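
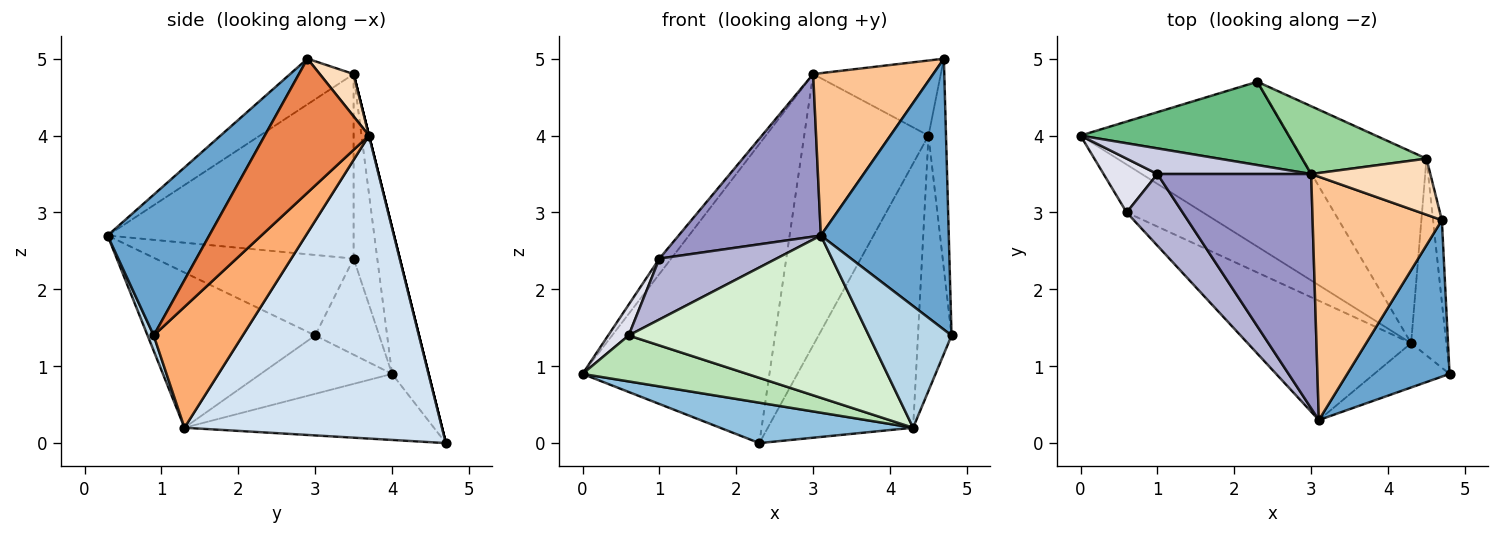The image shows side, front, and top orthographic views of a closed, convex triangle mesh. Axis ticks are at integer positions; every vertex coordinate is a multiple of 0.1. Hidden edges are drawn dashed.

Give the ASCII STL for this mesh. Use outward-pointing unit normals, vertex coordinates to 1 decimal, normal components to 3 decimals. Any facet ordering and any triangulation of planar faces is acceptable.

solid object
 facet normal 0.567 -0.713 0.412
  outer loop
   vertex 3.1 0.3 2.7
   vertex 4.8 0.9 1.4
   vertex 4.7 2.9 5.0
  endloop
 endfacet
 facet normal -0.294 -0.228 -0.928
  outer loop
   vertex 4.3 1.3 0.2
   vertex 0.0 4.0 0.9
   vertex 2.3 4.7 0.0
  endloop
 endfacet
 facet normal 0.070 -0.937 -0.341
  outer loop
   vertex 4.3 1.3 0.2
   vertex 4.8 0.9 1.4
   vertex 3.1 0.3 2.7
  endloop
 endfacet
 facet normal 0.820 0.463 -0.336
  outer loop
   vertex 4.5 3.7 4.0
   vertex 4.3 1.3 0.2
   vertex 2.3 4.7 0.0
  endloop
 endfacet
 facet normal 0.984 0.165 -0.065
  outer loop
   vertex 4.5 3.7 4.0
   vertex 4.7 2.9 5.0
   vertex 4.8 0.9 1.4
  endloop
 endfacet
 facet normal 0.903 0.341 -0.263
  outer loop
   vertex 4.5 3.7 4.0
   vertex 4.8 0.9 1.4
   vertex 4.3 1.3 0.2
  endloop
 endfacet
 facet normal -0.282 -0.533 0.798
  outer loop
   vertex 3.0 3.5 4.8
   vertex 3.1 0.3 2.7
   vertex 4.7 2.9 5.0
  endloop
 endfacet
 facet normal 0.208 0.784 0.585
  outer loop
   vertex 3.0 3.5 4.8
   vertex 4.7 2.9 5.0
   vertex 4.5 3.7 4.0
  endloop
 endfacet
 facet normal -0.185 0.947 0.264
  outer loop
   vertex 3.0 3.5 4.8
   vertex 2.3 4.7 0.0
   vertex 0.0 4.0 0.9
  endloop
 endfacet
 facet normal 0.000 0.970 0.243
  outer loop
   vertex 3.0 3.5 4.8
   vertex 4.5 3.7 4.0
   vertex 2.3 4.7 0.0
  endloop
 endfacet
 facet normal -0.483 -0.606 -0.632
  outer loop
   vertex 0.6 3.0 1.4
   vertex 0.0 4.0 0.9
   vertex 4.3 1.3 0.2
  endloop
 endfacet
 facet normal -0.490 -0.702 -0.516
  outer loop
   vertex 0.6 3.0 1.4
   vertex 4.3 1.3 0.2
   vertex 3.1 0.3 2.7
  endloop
 endfacet
 facet normal -0.702 -0.406 0.585
  outer loop
   vertex 1.0 3.5 2.4
   vertex 3.1 0.3 2.7
   vertex 3.0 3.5 4.8
  endloop
 endfacet
 facet normal -0.739 -0.437 0.514
  outer loop
   vertex 1.0 3.5 2.4
   vertex 0.6 3.0 1.4
   vertex 3.1 0.3 2.7
  endloop
 endfacet
 facet normal -0.717 0.359 0.598
  outer loop
   vertex 1.0 3.5 2.4
   vertex 3.0 3.5 4.8
   vertex 0.0 4.0 0.9
  endloop
 endfacet
 facet normal -0.840 -0.269 0.471
  outer loop
   vertex 1.0 3.5 2.4
   vertex 0.0 4.0 0.9
   vertex 0.6 3.0 1.4
  endloop
 endfacet
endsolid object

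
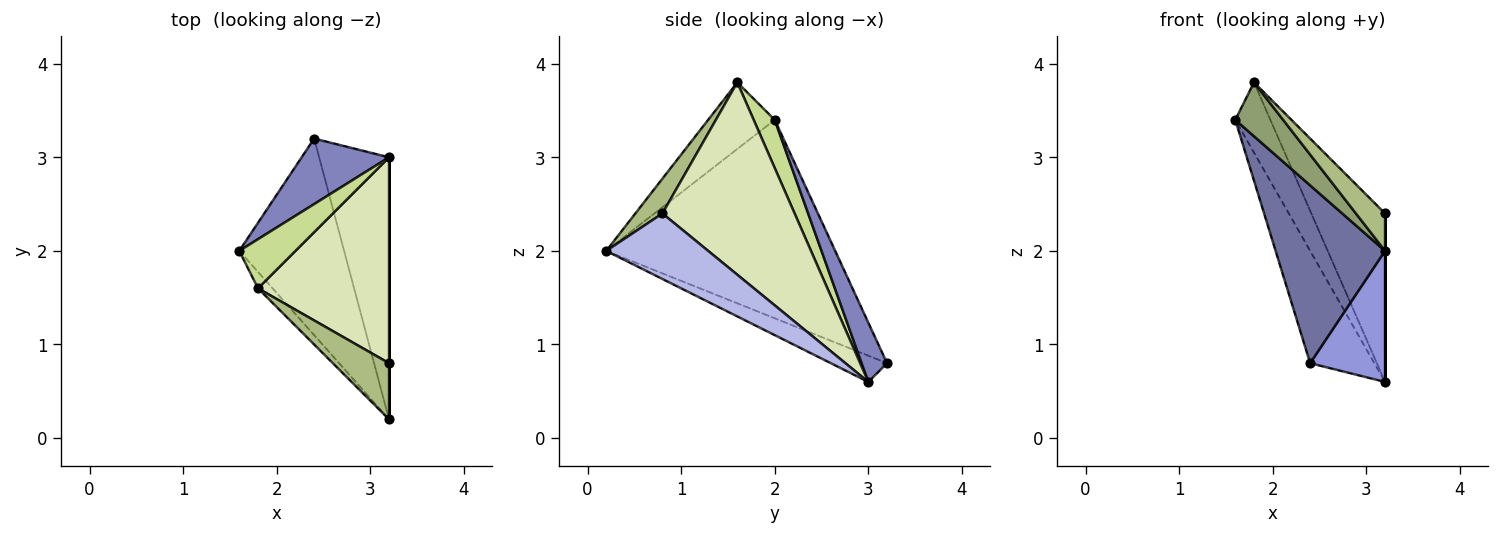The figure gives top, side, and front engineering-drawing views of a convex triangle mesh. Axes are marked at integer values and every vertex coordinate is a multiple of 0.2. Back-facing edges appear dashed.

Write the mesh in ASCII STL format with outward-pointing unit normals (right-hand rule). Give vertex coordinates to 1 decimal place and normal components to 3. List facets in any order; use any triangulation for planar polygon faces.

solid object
 facet normal -0.814 -0.389 -0.430
  outer loop
   vertex 2.4 3.2 0.8
   vertex 3.2 0.2 2.0
   vertex 1.6 2.0 3.4
  endloop
 endfacet
 facet normal 0.324 0.817 0.477
  outer loop
   vertex 2.4 3.2 0.8
   vertex 1.6 2.0 3.4
   vertex 3.2 3.0 0.6
  endloop
 endfacet
 facet normal -0.318 -0.424 -0.848
  outer loop
   vertex 2.4 3.2 0.8
   vertex 3.2 3.0 0.6
   vertex 3.2 0.2 2.0
  endloop
 endfacet
 facet normal 1.000 0.000 0.000
  outer loop
   vertex 3.2 0.8 2.4
   vertex 3.2 0.2 2.0
   vertex 3.2 3.0 0.6
  endloop
 endfacet
 facet normal -0.800 -0.575 -0.175
  outer loop
   vertex 1.8 1.6 3.8
   vertex 1.6 2.0 3.4
   vertex 3.2 0.2 2.0
  endloop
 endfacet
 facet normal 0.458 -0.493 0.740
  outer loop
   vertex 1.8 1.6 3.8
   vertex 3.2 0.2 2.0
   vertex 3.2 0.8 2.4
  endloop
 endfacet
 facet normal 0.441 0.735 0.515
  outer loop
   vertex 1.8 1.6 3.8
   vertex 3.2 3.0 0.6
   vertex 1.6 2.0 3.4
  endloop
 endfacet
 facet normal 0.751 0.418 0.511
  outer loop
   vertex 1.8 1.6 3.8
   vertex 3.2 0.8 2.4
   vertex 3.2 3.0 0.6
  endloop
 endfacet
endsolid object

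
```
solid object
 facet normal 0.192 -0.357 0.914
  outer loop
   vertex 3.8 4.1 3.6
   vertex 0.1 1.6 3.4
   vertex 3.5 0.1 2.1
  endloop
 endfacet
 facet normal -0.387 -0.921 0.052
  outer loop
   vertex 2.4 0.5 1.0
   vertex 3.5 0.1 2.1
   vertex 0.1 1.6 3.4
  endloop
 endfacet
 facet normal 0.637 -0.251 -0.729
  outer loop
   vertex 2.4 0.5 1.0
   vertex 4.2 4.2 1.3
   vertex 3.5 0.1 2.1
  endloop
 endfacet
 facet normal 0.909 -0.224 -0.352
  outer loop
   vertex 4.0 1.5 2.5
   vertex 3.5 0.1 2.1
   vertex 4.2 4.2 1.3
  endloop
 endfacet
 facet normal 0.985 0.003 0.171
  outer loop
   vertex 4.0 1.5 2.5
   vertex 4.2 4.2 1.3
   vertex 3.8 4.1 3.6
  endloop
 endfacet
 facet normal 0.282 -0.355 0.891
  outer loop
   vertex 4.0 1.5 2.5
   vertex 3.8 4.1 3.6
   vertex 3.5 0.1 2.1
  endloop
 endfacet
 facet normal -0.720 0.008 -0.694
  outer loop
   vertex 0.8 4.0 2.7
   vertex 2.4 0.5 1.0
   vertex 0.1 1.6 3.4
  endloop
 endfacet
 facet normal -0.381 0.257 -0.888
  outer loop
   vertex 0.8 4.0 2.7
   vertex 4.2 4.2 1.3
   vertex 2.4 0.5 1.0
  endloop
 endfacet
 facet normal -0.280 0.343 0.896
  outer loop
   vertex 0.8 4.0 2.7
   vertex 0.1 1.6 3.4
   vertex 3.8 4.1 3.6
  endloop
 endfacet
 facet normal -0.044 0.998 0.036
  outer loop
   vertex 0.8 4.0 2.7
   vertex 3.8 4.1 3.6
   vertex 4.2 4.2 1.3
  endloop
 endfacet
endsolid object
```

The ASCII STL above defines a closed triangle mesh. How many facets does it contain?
10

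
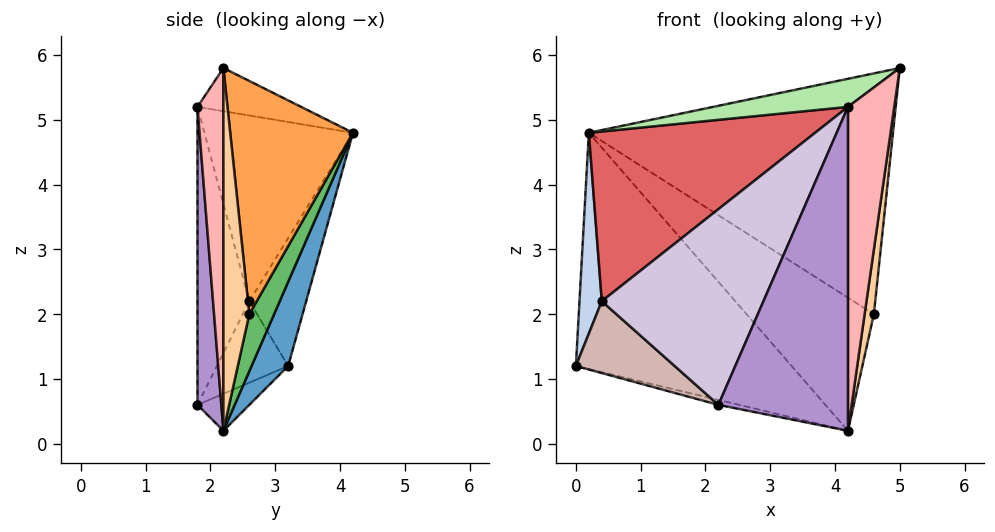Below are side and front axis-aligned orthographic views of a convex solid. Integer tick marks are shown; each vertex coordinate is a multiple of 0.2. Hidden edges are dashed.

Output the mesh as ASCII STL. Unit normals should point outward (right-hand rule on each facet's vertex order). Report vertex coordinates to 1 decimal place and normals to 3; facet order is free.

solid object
 facet normal 0.161 0.949 -0.272
  outer loop
   vertex 4.2 2.2 0.2
   vertex 0.0 3.2 1.2
   vertex 0.2 4.2 4.8
  endloop
 endfacet
 facet normal -0.920 -0.361 0.151
  outer loop
   vertex 0.4 2.6 2.2
   vertex 0.2 4.2 4.8
   vertex 0.0 3.2 1.2
  endloop
 endfacet
 facet normal 0.374 0.926 0.058
  outer loop
   vertex 4.6 2.6 2.0
   vertex 0.2 4.2 4.8
   vertex 5.0 2.2 5.8
  endloop
 endfacet
 facet normal 0.933 -0.333 -0.133
  outer loop
   vertex 4.6 2.6 2.0
   vertex 5.0 2.2 5.8
   vertex 4.2 2.2 0.2
  endloop
 endfacet
 facet normal 0.185 0.950 -0.252
  outer loop
   vertex 4.6 2.6 2.0
   vertex 4.2 2.2 0.2
   vertex 0.2 4.2 4.8
  endloop
 endfacet
 facet normal -0.364 -0.474 0.802
  outer loop
   vertex 4.2 1.8 5.2
   vertex 5.0 2.2 5.8
   vertex 0.2 4.2 4.8
  endloop
 endfacet
 facet normal -0.496 -0.756 0.427
  outer loop
   vertex 4.2 1.8 5.2
   vertex 0.2 4.2 4.8
   vertex 0.4 2.6 2.2
  endloop
 endfacet
 facet normal 0.487 -0.870 -0.070
  outer loop
   vertex 4.2 1.8 5.2
   vertex 4.2 2.2 0.2
   vertex 5.0 2.2 5.8
  endloop
 endfacet
 facet normal 0.180 -0.980 -0.078
  outer loop
   vertex 2.2 1.8 0.6
   vertex 4.2 2.2 0.2
   vertex 4.2 1.8 5.2
  endloop
 endfacet
 facet normal -0.303 -0.944 0.132
  outer loop
   vertex 2.2 1.8 0.6
   vertex 4.2 1.8 5.2
   vertex 0.4 2.6 2.2
  endloop
 endfacet
 facet normal -0.212 0.085 -0.974
  outer loop
   vertex 2.2 1.8 0.6
   vertex 0.0 3.2 1.2
   vertex 4.2 2.2 0.2
  endloop
 endfacet
 facet normal -0.567 -0.786 -0.245
  outer loop
   vertex 2.2 1.8 0.6
   vertex 0.4 2.6 2.2
   vertex 0.0 3.2 1.2
  endloop
 endfacet
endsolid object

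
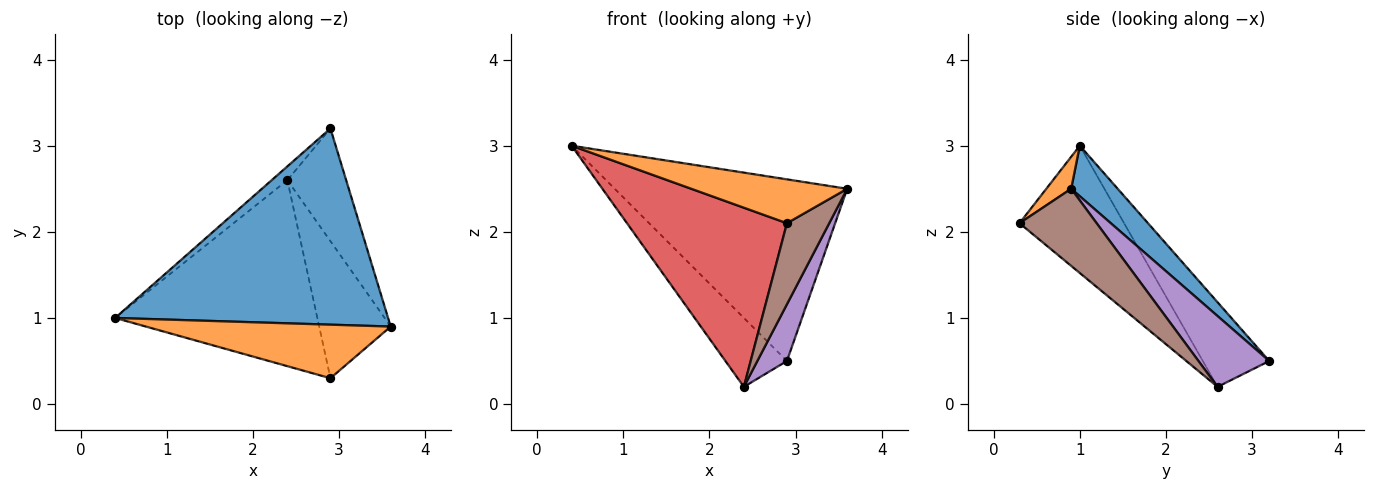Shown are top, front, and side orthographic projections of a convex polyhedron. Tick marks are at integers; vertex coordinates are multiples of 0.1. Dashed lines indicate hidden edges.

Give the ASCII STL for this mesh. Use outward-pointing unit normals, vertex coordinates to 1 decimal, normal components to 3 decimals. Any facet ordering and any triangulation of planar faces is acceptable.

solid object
 facet normal 0.135 0.673 0.727
  outer loop
   vertex 2.9 3.2 0.5
   vertex 0.4 1.0 3.0
   vertex 3.6 0.9 2.5
  endloop
 endfacet
 facet normal 0.101 -0.630 0.770
  outer loop
   vertex 2.9 0.3 2.1
   vertex 3.6 0.9 2.5
   vertex 0.4 1.0 3.0
  endloop
 endfacet
 facet normal -0.727 0.673 -0.135
  outer loop
   vertex 2.4 2.6 0.2
   vertex 0.4 1.0 3.0
   vertex 2.9 3.2 0.5
  endloop
 endfacet
 facet normal -0.413 -0.632 -0.656
  outer loop
   vertex 2.4 2.6 0.2
   vertex 2.9 0.3 2.1
   vertex 0.4 1.0 3.0
  endloop
 endfacet
 facet normal 0.732 -0.306 -0.608
  outer loop
   vertex 2.4 2.6 0.2
   vertex 2.9 3.2 0.5
   vertex 3.6 0.9 2.5
  endloop
 endfacet
 facet normal 0.680 -0.373 -0.631
  outer loop
   vertex 2.4 2.6 0.2
   vertex 3.6 0.9 2.5
   vertex 2.9 0.3 2.1
  endloop
 endfacet
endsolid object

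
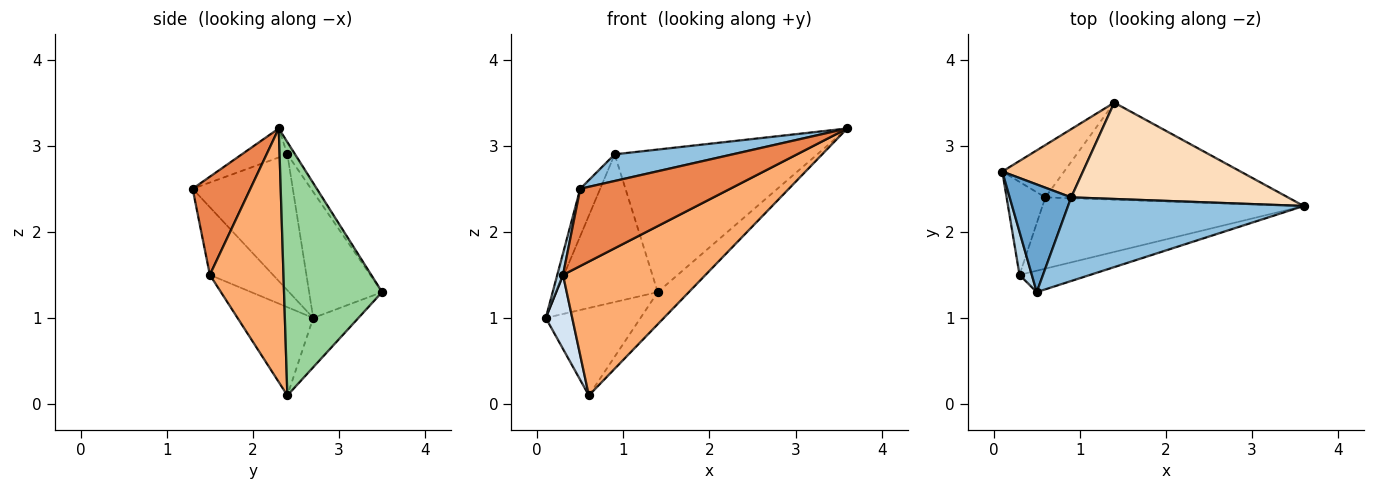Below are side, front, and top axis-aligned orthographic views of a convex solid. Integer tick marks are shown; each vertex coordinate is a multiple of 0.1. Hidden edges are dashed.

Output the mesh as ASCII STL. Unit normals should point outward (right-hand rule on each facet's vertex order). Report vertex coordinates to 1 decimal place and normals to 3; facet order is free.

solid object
 facet normal -0.896 0.178 0.406
  outer loop
   vertex 0.9 2.4 2.9
   vertex 0.1 2.7 1.0
   vertex 0.5 1.3 2.5
  endloop
 endfacet
 facet normal -0.116 -0.302 0.946
  outer loop
   vertex 0.9 2.4 2.9
   vertex 0.5 1.3 2.5
   vertex 3.6 2.3 3.2
  endloop
 endfacet
 facet normal -0.980 -0.089 0.178
  outer loop
   vertex 0.3 1.5 1.5
   vertex 0.5 1.3 2.5
   vertex 0.1 2.7 1.0
  endloop
 endfacet
 facet normal -0.872 -0.305 -0.383
  outer loop
   vertex 0.3 1.5 1.5
   vertex 0.1 2.7 1.0
   vertex 0.6 2.4 0.1
  endloop
 endfacet
 facet normal 0.348 -0.903 -0.250
  outer loop
   vertex 0.3 1.5 1.5
   vertex 3.6 2.3 3.2
   vertex 0.5 1.3 2.5
  endloop
 endfacet
 facet normal 0.415 -0.803 -0.427
  outer loop
   vertex 0.3 1.5 1.5
   vertex 0.6 2.4 0.1
   vertex 3.6 2.3 3.2
  endloop
 endfacet
 facet normal -0.548 0.759 0.351
  outer loop
   vertex 1.4 3.5 1.3
   vertex 0.1 2.7 1.0
   vertex 0.9 2.4 2.9
  endloop
 endfacet
 facet normal -0.031 0.828 0.560
  outer loop
   vertex 1.4 3.5 1.3
   vertex 0.9 2.4 2.9
   vertex 3.6 2.3 3.2
  endloop
 endfacet
 facet normal -0.379 0.794 -0.475
  outer loop
   vertex 1.4 3.5 1.3
   vertex 0.6 2.4 0.1
   vertex 0.1 2.7 1.0
  endloop
 endfacet
 facet normal 0.704 0.223 -0.674
  outer loop
   vertex 1.4 3.5 1.3
   vertex 3.6 2.3 3.2
   vertex 0.6 2.4 0.1
  endloop
 endfacet
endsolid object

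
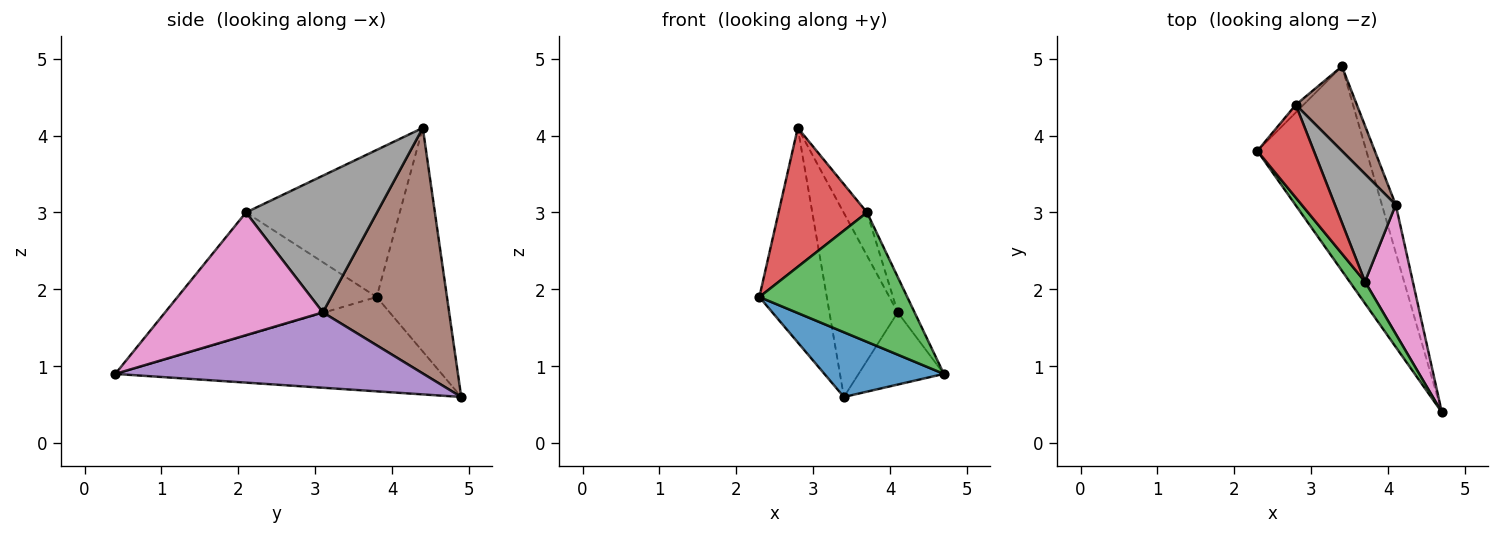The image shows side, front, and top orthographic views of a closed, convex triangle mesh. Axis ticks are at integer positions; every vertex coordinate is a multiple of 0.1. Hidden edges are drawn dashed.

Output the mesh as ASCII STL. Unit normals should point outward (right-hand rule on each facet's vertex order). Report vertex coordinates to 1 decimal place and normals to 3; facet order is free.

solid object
 facet normal -0.636 -0.233 -0.735
  outer loop
   vertex 3.4 4.9 0.6
   vertex 4.7 0.4 0.9
   vertex 2.3 3.8 1.9
  endloop
 endfacet
 facet normal -0.721 0.692 -0.025
  outer loop
   vertex 2.8 4.4 4.1
   vertex 3.4 4.9 0.6
   vertex 2.3 3.8 1.9
  endloop
 endfacet
 facet normal -0.799 -0.593 0.100
  outer loop
   vertex 3.7 2.1 3.0
   vertex 2.3 3.8 1.9
   vertex 4.7 0.4 0.9
  endloop
 endfacet
 facet normal -0.823 -0.473 0.316
  outer loop
   vertex 3.7 2.1 3.0
   vertex 2.8 4.4 4.1
   vertex 2.3 3.8 1.9
  endloop
 endfacet
 facet normal 0.949 0.263 -0.174
  outer loop
   vertex 4.1 3.1 1.7
   vertex 4.7 0.4 0.9
   vertex 3.4 4.9 0.6
  endloop
 endfacet
 facet normal 0.859 0.465 0.214
  outer loop
   vertex 4.1 3.1 1.7
   vertex 3.4 4.9 0.6
   vertex 2.8 4.4 4.1
  endloop
 endfacet
 facet normal 0.927 0.099 0.361
  outer loop
   vertex 4.1 3.1 1.7
   vertex 3.7 2.1 3.0
   vertex 4.7 0.4 0.9
  endloop
 endfacet
 facet normal 0.902 0.161 0.401
  outer loop
   vertex 4.1 3.1 1.7
   vertex 2.8 4.4 4.1
   vertex 3.7 2.1 3.0
  endloop
 endfacet
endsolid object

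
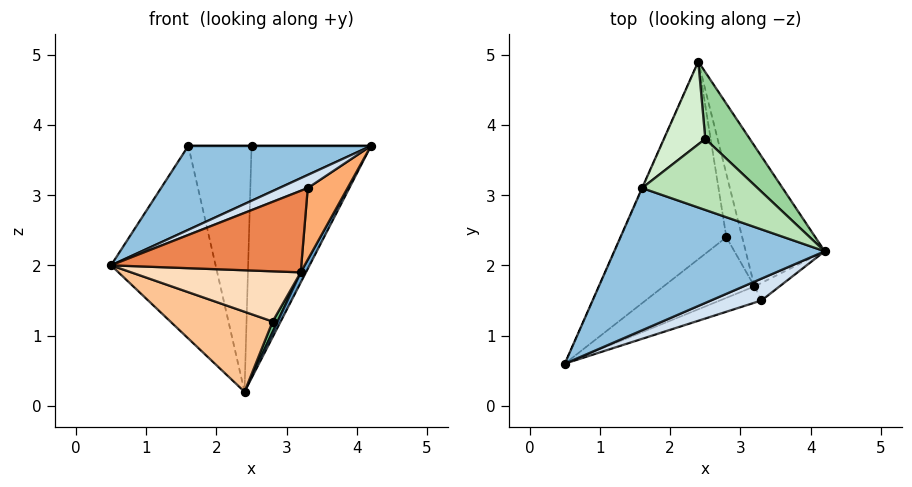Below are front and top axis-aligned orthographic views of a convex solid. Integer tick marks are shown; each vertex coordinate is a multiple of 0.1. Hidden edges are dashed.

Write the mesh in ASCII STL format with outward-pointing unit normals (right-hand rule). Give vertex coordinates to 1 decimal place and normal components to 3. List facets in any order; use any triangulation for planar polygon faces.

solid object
 facet normal 0.878 -0.035 -0.478
  outer loop
   vertex 3.2 1.7 1.9
   vertex 2.4 4.9 0.2
   vertex 4.2 2.2 3.7
  endloop
 endfacet
 facet normal -0.173 -0.501 0.848
  outer loop
   vertex 1.6 3.1 3.7
   vertex 0.5 0.6 2.0
   vertex 4.2 2.2 3.7
  endloop
 endfacet
 facet normal -0.915 0.404 -0.002
  outer loop
   vertex 1.6 3.1 3.7
   vertex 2.4 4.9 0.2
   vertex 0.5 0.6 2.0
  endloop
 endfacet
 facet normal -0.169 -0.507 0.845
  outer loop
   vertex 3.3 1.5 3.1
   vertex 4.2 2.2 3.7
   vertex 0.5 0.6 2.0
  endloop
 endfacet
 facet normal 0.365 -0.913 -0.183
  outer loop
   vertex 3.3 1.5 3.1
   vertex 0.5 0.6 2.0
   vertex 3.2 1.7 1.9
  endloop
 endfacet
 facet normal 0.675 -0.717 -0.176
  outer loop
   vertex 3.3 1.5 3.1
   vertex 3.2 1.7 1.9
   vertex 4.2 2.2 3.7
  endloop
 endfacet
 facet normal -0.029 -0.375 -0.927
  outer loop
   vertex 2.8 2.4 1.2
   vertex 0.5 0.6 2.0
   vertex 2.4 4.9 0.2
  endloop
 endfacet
 facet normal 0.225 -0.621 -0.750
  outer loop
   vertex 2.8 2.4 1.2
   vertex 3.2 1.7 1.9
   vertex 0.5 0.6 2.0
  endloop
 endfacet
 facet normal 0.821 -0.094 -0.563
  outer loop
   vertex 2.8 2.4 1.2
   vertex 2.4 4.9 0.2
   vertex 3.2 1.7 1.9
  endloop
 endfacet
 facet normal 0.671 0.713 0.205
  outer loop
   vertex 2.5 3.8 3.7
   vertex 4.2 2.2 3.7
   vertex 2.4 4.9 0.2
  endloop
 endfacet
 facet normal 0.000 0.000 1.000
  outer loop
   vertex 2.5 3.8 3.7
   vertex 1.6 3.1 3.7
   vertex 4.2 2.2 3.7
  endloop
 endfacet
 facet normal -0.593 0.763 0.257
  outer loop
   vertex 2.5 3.8 3.7
   vertex 2.4 4.9 0.2
   vertex 1.6 3.1 3.7
  endloop
 endfacet
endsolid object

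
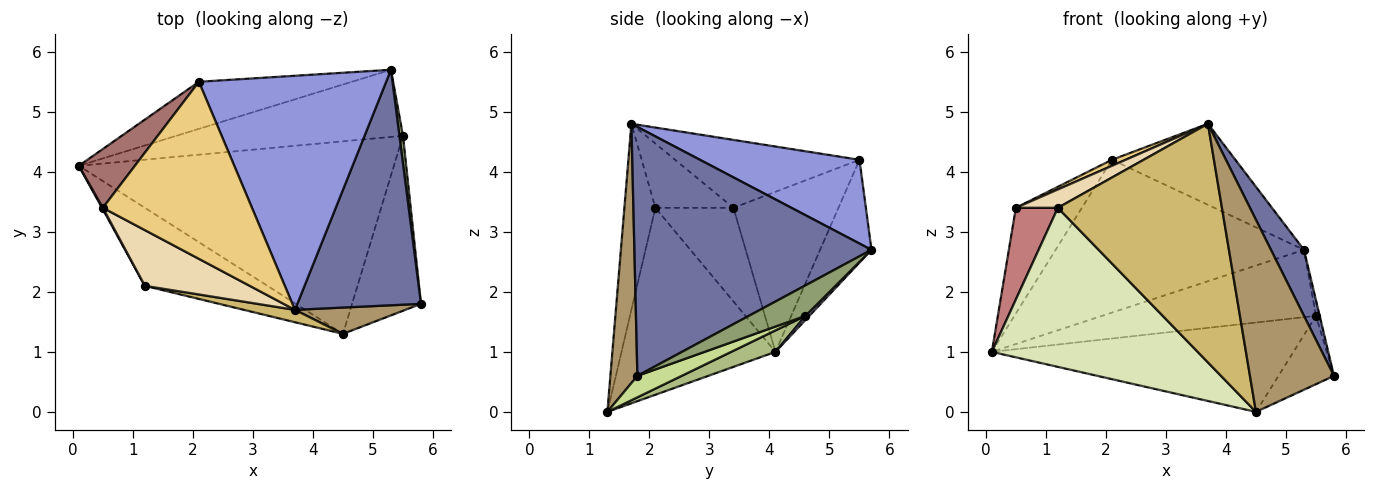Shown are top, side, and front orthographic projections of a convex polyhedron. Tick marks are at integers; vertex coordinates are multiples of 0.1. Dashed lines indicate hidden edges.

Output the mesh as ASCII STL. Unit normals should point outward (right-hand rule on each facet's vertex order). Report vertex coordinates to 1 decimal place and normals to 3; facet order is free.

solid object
 facet normal 0.889 -0.124 0.441
  outer loop
   vertex 3.7 1.7 4.8
   vertex 5.8 1.8 0.6
   vertex 5.3 5.7 2.7
  endloop
 endfacet
 facet normal -0.194 0.937 -0.289
  outer loop
   vertex 2.1 5.5 4.2
   vertex 5.3 5.7 2.7
   vertex 0.1 4.1 1.0
  endloop
 endfacet
 facet normal 0.389 0.301 0.870
  outer loop
   vertex 2.1 5.5 4.2
   vertex 3.7 1.7 4.8
   vertex 5.3 5.7 2.7
  endloop
 endfacet
 facet normal 0.013 0.708 -0.706
  outer loop
   vertex 5.5 4.6 1.6
   vertex 0.1 4.1 1.0
   vertex 5.3 5.7 2.7
  endloop
 endfacet
 facet normal 0.991 0.065 0.115
  outer loop
   vertex 5.5 4.6 1.6
   vertex 5.3 5.7 2.7
   vertex 5.8 1.8 0.6
  endloop
 endfacet
 facet normal 0.062 0.420 -0.905
  outer loop
   vertex 4.5 1.3 0.0
   vertex 0.1 4.1 1.0
   vertex 5.5 4.6 1.6
  endloop
 endfacet
 facet normal 0.279 0.349 -0.895
  outer loop
   vertex 4.5 1.3 0.0
   vertex 5.5 4.6 1.6
   vertex 5.8 1.8 0.6
  endloop
 endfacet
 facet normal -0.557 -0.745 -0.366
  outer loop
   vertex 4.5 1.3 0.0
   vertex 1.2 2.1 3.4
   vertex 0.1 4.1 1.0
  endloop
 endfacet
 facet normal 0.303 -0.944 0.129
  outer loop
   vertex 4.5 1.3 0.0
   vertex 5.8 1.8 0.6
   vertex 3.7 1.7 4.8
  endloop
 endfacet
 facet normal -0.185 -0.981 0.051
  outer loop
   vertex 4.5 1.3 0.0
   vertex 3.7 1.7 4.8
   vertex 1.2 2.1 3.4
  endloop
 endfacet
 facet normal -0.414 -0.031 0.910
  outer loop
   vertex 0.5 3.4 3.4
   vertex 3.7 1.7 4.8
   vertex 2.1 5.5 4.2
  endloop
 endfacet
 facet normal -0.503 -0.271 0.821
  outer loop
   vertex 0.5 3.4 3.4
   vertex 1.2 2.1 3.4
   vertex 3.7 1.7 4.8
  endloop
 endfacet
 facet normal -0.812 0.510 0.284
  outer loop
   vertex 0.5 3.4 3.4
   vertex 2.1 5.5 4.2
   vertex 0.1 4.1 1.0
  endloop
 endfacet
 facet normal -0.880 -0.474 0.008
  outer loop
   vertex 0.5 3.4 3.4
   vertex 0.1 4.1 1.0
   vertex 1.2 2.1 3.4
  endloop
 endfacet
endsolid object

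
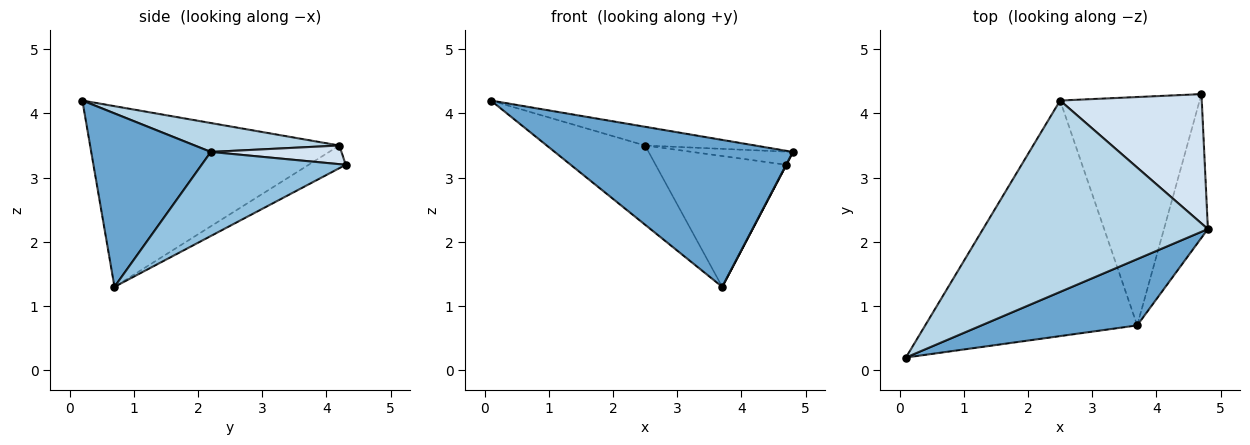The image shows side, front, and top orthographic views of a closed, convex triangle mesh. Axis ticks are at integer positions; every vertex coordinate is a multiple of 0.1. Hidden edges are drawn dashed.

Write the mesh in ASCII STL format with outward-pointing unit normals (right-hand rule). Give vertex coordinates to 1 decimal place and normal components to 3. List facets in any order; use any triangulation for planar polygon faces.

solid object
 facet normal 0.416 -0.829 0.374
  outer loop
   vertex 3.7 0.7 1.3
   vertex 4.8 2.2 3.4
   vertex 0.1 0.2 4.2
  endloop
 endfacet
 facet normal 0.886 -0.002 -0.463
  outer loop
   vertex 3.7 0.7 1.3
   vertex 4.7 4.3 3.2
   vertex 4.8 2.2 3.4
  endloop
 endfacet
 facet normal 0.127 0.097 0.987
  outer loop
   vertex 2.5 4.2 3.5
   vertex 0.1 0.2 4.2
   vertex 4.8 2.2 3.4
  endloop
 endfacet
 facet normal 0.130 0.100 0.986
  outer loop
   vertex 2.5 4.2 3.5
   vertex 4.8 2.2 3.4
   vertex 4.7 4.3 3.2
  endloop
 endfacet
 facet normal -0.628 0.248 -0.737
  outer loop
   vertex 2.5 4.2 3.5
   vertex 3.7 0.7 1.3
   vertex 0.1 0.2 4.2
  endloop
 endfacet
 facet normal -0.140 0.492 -0.859
  outer loop
   vertex 2.5 4.2 3.5
   vertex 4.7 4.3 3.2
   vertex 3.7 0.7 1.3
  endloop
 endfacet
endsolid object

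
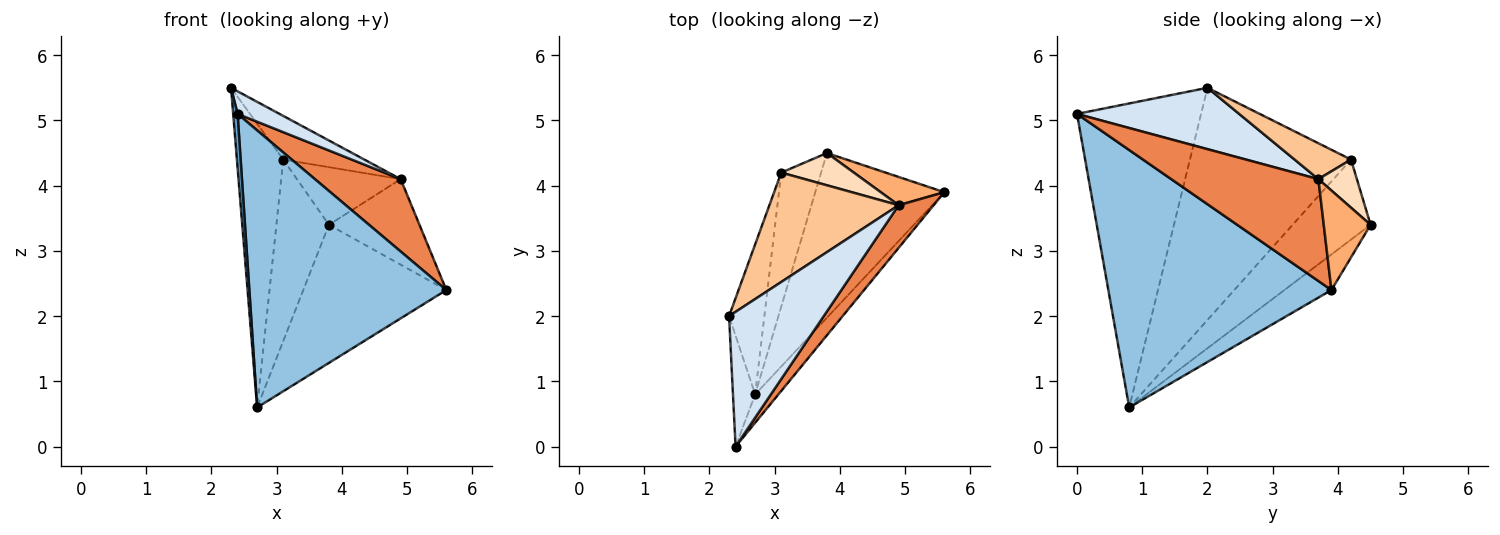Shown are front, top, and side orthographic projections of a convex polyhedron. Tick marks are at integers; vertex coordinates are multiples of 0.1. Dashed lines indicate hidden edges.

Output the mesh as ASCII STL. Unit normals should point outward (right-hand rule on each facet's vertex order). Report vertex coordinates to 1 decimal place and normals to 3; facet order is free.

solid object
 facet normal -0.997 -0.035 -0.073
  outer loop
   vertex 2.7 0.8 0.6
   vertex 2.4 0.0 5.1
   vertex 2.3 2.0 5.5
  endloop
 endfacet
 facet normal 0.748 -0.660 -0.068
  outer loop
   vertex 2.7 0.8 0.6
   vertex 5.6 3.9 2.4
   vertex 2.4 0.0 5.1
  endloop
 endfacet
 facet normal -0.207 0.629 -0.750
  outer loop
   vertex 3.8 4.5 3.4
   vertex 5.6 3.9 2.4
   vertex 2.7 0.8 0.6
  endloop
 endfacet
 facet normal 0.539 -0.139 0.831
  outer loop
   vertex 4.9 3.7 4.1
   vertex 2.3 2.0 5.5
   vertex 2.4 0.0 5.1
  endloop
 endfacet
 facet normal 0.828 -0.483 0.284
  outer loop
   vertex 4.9 3.7 4.1
   vertex 2.4 0.0 5.1
   vertex 5.6 3.9 2.4
  endloop
 endfacet
 facet normal 0.441 0.852 0.282
  outer loop
   vertex 4.9 3.7 4.1
   vertex 5.6 3.9 2.4
   vertex 3.8 4.5 3.4
  endloop
 endfacet
 facet normal 0.250 0.359 0.899
  outer loop
   vertex 3.1 4.2 4.4
   vertex 2.3 2.0 5.5
   vertex 4.9 3.7 4.1
  endloop
 endfacet
 facet normal 0.308 0.830 0.465
  outer loop
   vertex 3.1 4.2 4.4
   vertex 4.9 3.7 4.1
   vertex 3.8 4.5 3.4
  endloop
 endfacet
 facet normal -0.951 0.273 -0.145
  outer loop
   vertex 3.1 4.2 4.4
   vertex 2.7 0.8 0.6
   vertex 2.3 2.0 5.5
  endloop
 endfacet
 facet normal -0.766 0.517 -0.382
  outer loop
   vertex 3.1 4.2 4.4
   vertex 3.8 4.5 3.4
   vertex 2.7 0.8 0.6
  endloop
 endfacet
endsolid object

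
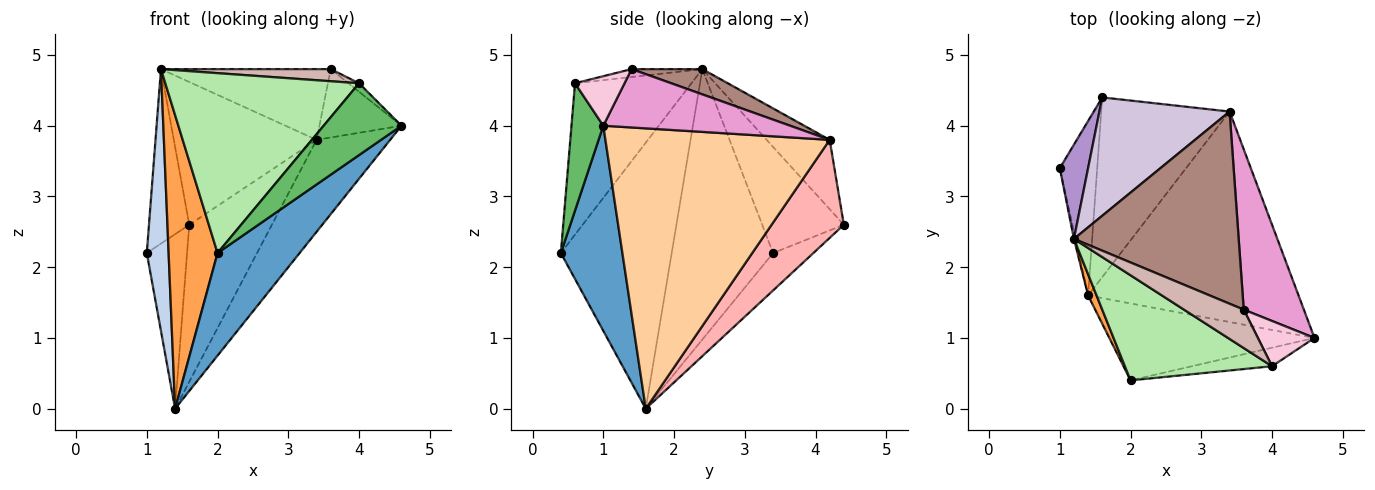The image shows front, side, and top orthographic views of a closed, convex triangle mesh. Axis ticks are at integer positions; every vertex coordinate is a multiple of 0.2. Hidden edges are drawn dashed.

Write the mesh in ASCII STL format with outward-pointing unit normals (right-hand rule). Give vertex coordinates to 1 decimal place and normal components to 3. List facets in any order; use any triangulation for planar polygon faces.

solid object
 facet normal 0.514 -0.686 -0.514
  outer loop
   vertex 1.4 1.6 0.0
   vertex 4.6 1.0 4.0
   vertex 2.0 0.4 2.2
  endloop
 endfacet
 facet normal -0.978 -0.210 -0.006
  outer loop
   vertex 1.2 2.4 4.8
   vertex 1.0 3.4 2.2
   vertex 1.4 1.6 0.0
  endloop
 endfacet
 facet normal -0.914 -0.404 0.029
  outer loop
   vertex 1.2 2.4 4.8
   vertex 1.4 1.6 0.0
   vertex 2.0 0.4 2.2
  endloop
 endfacet
 facet normal 0.774 0.254 -0.581
  outer loop
   vertex 3.4 4.2 3.8
   vertex 4.6 1.0 4.0
   vertex 1.4 1.6 0.0
  endloop
 endfacet
 facet normal 0.368 -0.900 -0.232
  outer loop
   vertex 4.0 0.6 4.6
   vertex 2.0 0.4 2.2
   vertex 4.6 1.0 4.0
  endloop
 endfacet
 facet normal -0.461 -0.766 0.448
  outer loop
   vertex 4.0 0.6 4.6
   vertex 1.2 2.4 4.8
   vertex 2.0 0.4 2.2
  endloop
 endfacet
 facet normal -0.577 0.577 -0.577
  outer loop
   vertex 1.6 4.4 2.6
   vertex 1.4 1.6 0.0
   vertex 1.0 3.4 2.2
  endloop
 endfacet
 facet normal 0.499 0.570 -0.653
  outer loop
   vertex 1.6 4.4 2.6
   vertex 3.4 4.2 3.8
   vertex 1.4 1.6 0.0
  endloop
 endfacet
 facet normal -0.872 0.430 0.233
  outer loop
   vertex 1.6 4.4 2.6
   vertex 1.0 3.4 2.2
   vertex 1.2 2.4 4.8
  endloop
 endfacet
 facet normal -0.322 0.729 0.604
  outer loop
   vertex 1.6 4.4 2.6
   vertex 1.2 2.4 4.8
   vertex 3.4 4.2 3.8
  endloop
 endfacet
 facet normal 0.142 0.342 0.929
  outer loop
   vertex 3.6 1.4 4.8
   vertex 3.4 4.2 3.8
   vertex 1.2 2.4 4.8
  endloop
 endfacet
 facet normal -0.124 -0.299 0.946
  outer loop
   vertex 3.6 1.4 4.8
   vertex 1.2 2.4 4.8
   vertex 4.0 0.6 4.6
  endloop
 endfacet
 facet normal 0.666 0.293 0.686
  outer loop
   vertex 3.6 1.4 4.8
   vertex 4.6 1.0 4.0
   vertex 3.4 4.2 3.8
  endloop
 endfacet
 facet normal 0.652 0.140 0.745
  outer loop
   vertex 3.6 1.4 4.8
   vertex 4.0 0.6 4.6
   vertex 4.6 1.0 4.0
  endloop
 endfacet
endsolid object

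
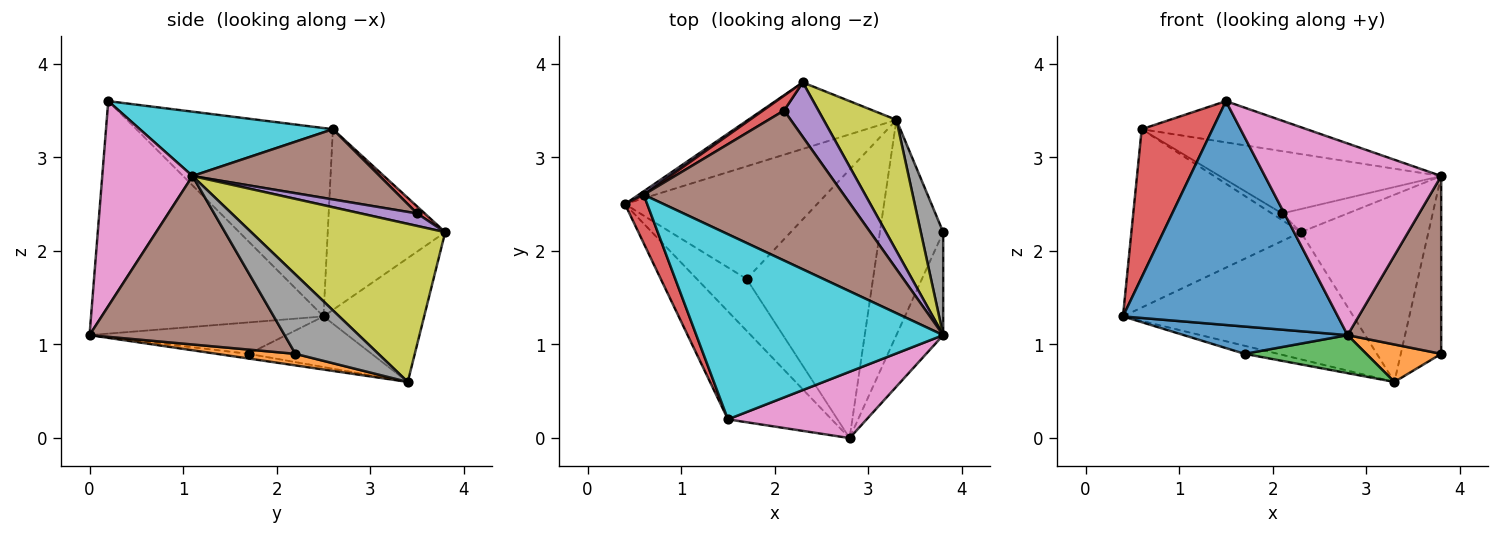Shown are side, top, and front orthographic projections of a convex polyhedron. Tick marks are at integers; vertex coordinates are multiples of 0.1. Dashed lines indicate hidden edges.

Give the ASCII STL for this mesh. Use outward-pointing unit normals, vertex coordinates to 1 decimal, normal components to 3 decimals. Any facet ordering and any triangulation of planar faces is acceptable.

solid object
 facet normal -0.698 -0.645 -0.311
  outer loop
   vertex 1.5 0.2 3.6
   vertex 0.4 2.5 1.3
   vertex 2.8 0.0 1.1
  endloop
 endfacet
 facet normal 0.177 -0.169 -0.970
  outer loop
   vertex 3.3 3.4 0.6
   vertex 3.8 2.2 0.9
   vertex 2.8 0.0 1.1
  endloop
 endfacet
 facet normal -0.361 0.826 -0.432
  outer loop
   vertex 3.3 3.4 0.6
   vertex 0.4 2.5 1.3
   vertex 2.3 3.8 2.2
  endloop
 endfacet
 facet normal -0.935 -0.337 0.110
  outer loop
   vertex 0.6 2.6 3.3
   vertex 0.4 2.5 1.3
   vertex 1.5 0.2 3.6
  endloop
 endfacet
 facet normal -0.570 0.822 0.016
  outer loop
   vertex 0.6 2.6 3.3
   vertex 2.3 3.8 2.2
   vertex 0.4 2.5 1.3
  endloop
 endfacet
 facet normal 0.875 -0.420 -0.243
  outer loop
   vertex 3.8 1.1 2.8
   vertex 2.8 0.0 1.1
   vertex 3.8 2.2 0.9
  endloop
 endfacet
 facet normal 0.435 -0.851 0.294
  outer loop
   vertex 3.8 1.1 2.8
   vertex 1.5 0.2 3.6
   vertex 2.8 0.0 1.1
  endloop
 endfacet
 facet normal 0.871 0.425 0.246
  outer loop
   vertex 3.8 1.1 2.8
   vertex 3.8 2.2 0.9
   vertex 3.3 3.4 0.6
  endloop
 endfacet
 facet normal 0.780 0.513 0.359
  outer loop
   vertex 3.8 1.1 2.8
   vertex 3.3 3.4 0.6
   vertex 2.3 3.8 2.2
  endloop
 endfacet
 facet normal 0.247 0.211 0.946
  outer loop
   vertex 3.8 1.1 2.8
   vertex 0.6 2.6 3.3
   vertex 1.5 0.2 3.6
  endloop
 endfacet
 facet normal -0.488 -0.407 -0.772
  outer loop
   vertex 1.7 1.7 0.9
   vertex 2.8 0.0 1.1
   vertex 0.4 2.5 1.3
  endloop
 endfacet
 facet normal -0.254 0.069 -0.965
  outer loop
   vertex 1.7 1.7 0.9
   vertex 0.4 2.5 1.3
   vertex 3.3 3.4 0.6
  endloop
 endfacet
 facet normal -0.037 -0.140 -0.989
  outer loop
   vertex 1.7 1.7 0.9
   vertex 3.3 3.4 0.6
   vertex 2.8 0.0 1.1
  endloop
 endfacet
 facet normal 0.291 0.389 0.874
  outer loop
   vertex 2.1 3.5 2.4
   vertex 2.3 3.8 2.2
   vertex 0.6 2.6 3.3
  endloop
 endfacet
 facet normal 0.317 0.370 0.873
  outer loop
   vertex 2.1 3.5 2.4
   vertex 3.8 1.1 2.8
   vertex 2.3 3.8 2.2
  endloop
 endfacet
 facet normal 0.308 0.365 0.879
  outer loop
   vertex 2.1 3.5 2.4
   vertex 0.6 2.6 3.3
   vertex 3.8 1.1 2.8
  endloop
 endfacet
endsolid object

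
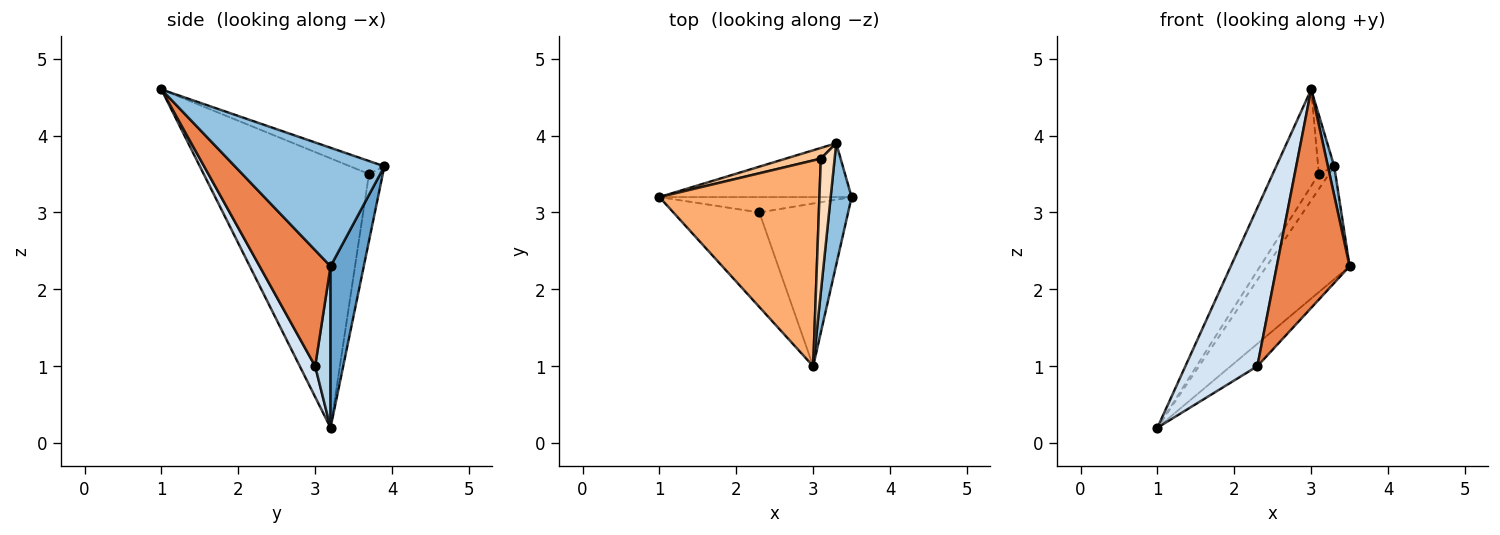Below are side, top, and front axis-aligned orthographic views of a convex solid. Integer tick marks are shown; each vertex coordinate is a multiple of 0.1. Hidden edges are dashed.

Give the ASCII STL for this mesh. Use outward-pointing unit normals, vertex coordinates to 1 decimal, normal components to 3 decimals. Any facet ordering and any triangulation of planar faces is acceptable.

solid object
 facet normal 0.340 0.849 -0.405
  outer loop
   vertex 3.3 3.9 3.6
   vertex 3.5 3.2 2.3
   vertex 1.0 3.2 0.2
  endloop
 endfacet
 facet normal 0.984 -0.042 0.174
  outer loop
   vertex 3.3 3.9 3.6
   vertex 3.0 1.0 4.6
   vertex 3.5 3.2 2.3
  endloop
 endfacet
 facet normal 0.429 0.745 -0.510
  outer loop
   vertex 2.3 3.0 1.0
   vertex 1.0 3.2 0.2
   vertex 3.5 3.2 2.3
  endloop
 endfacet
 facet normal 0.180 -0.845 -0.504
  outer loop
   vertex 2.3 3.0 1.0
   vertex 3.0 1.0 4.6
   vertex 1.0 3.2 0.2
  endloop
 endfacet
 facet normal 0.615 -0.632 -0.471
  outer loop
   vertex 2.3 3.0 1.0
   vertex 3.5 3.2 2.3
   vertex 3.0 1.0 4.6
  endloop
 endfacet
 facet normal -0.836 0.233 0.497
  outer loop
   vertex 3.1 3.7 3.5
   vertex 1.0 3.2 0.2
   vertex 3.0 1.0 4.6
  endloop
 endfacet
 facet normal -0.741 0.547 0.389
  outer loop
   vertex 3.1 3.7 3.5
   vertex 3.3 3.9 3.6
   vertex 1.0 3.2 0.2
  endloop
 endfacet
 facet normal -0.653 0.306 0.693
  outer loop
   vertex 3.1 3.7 3.5
   vertex 3.0 1.0 4.6
   vertex 3.3 3.9 3.6
  endloop
 endfacet
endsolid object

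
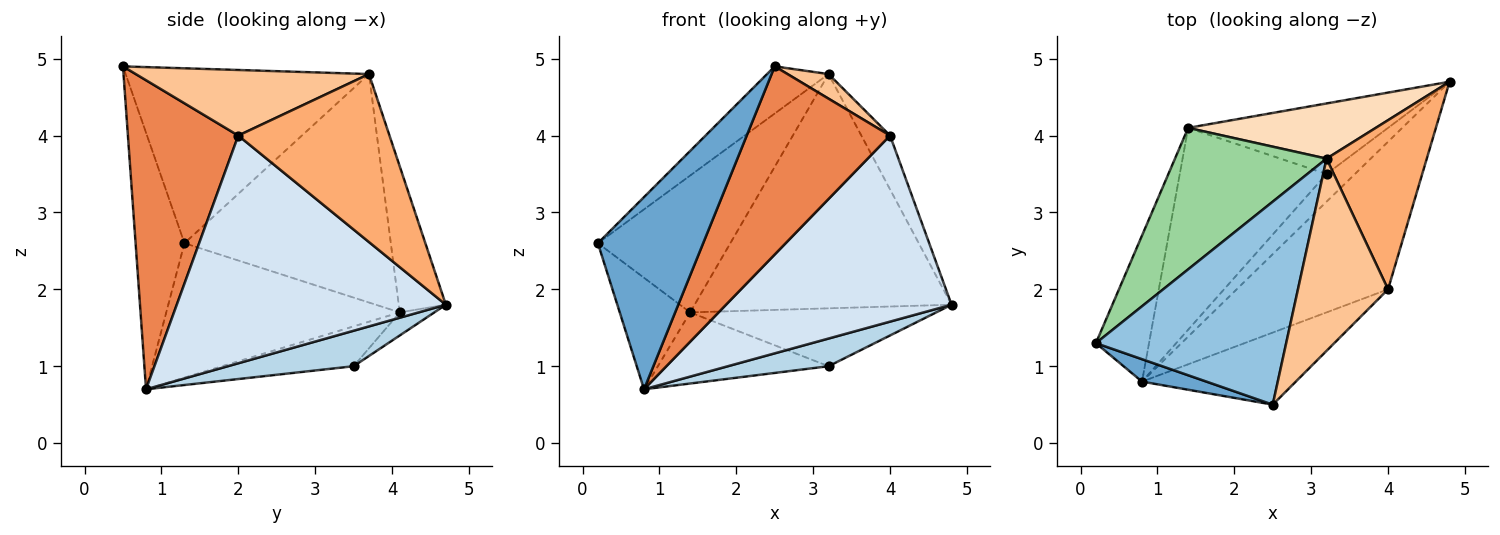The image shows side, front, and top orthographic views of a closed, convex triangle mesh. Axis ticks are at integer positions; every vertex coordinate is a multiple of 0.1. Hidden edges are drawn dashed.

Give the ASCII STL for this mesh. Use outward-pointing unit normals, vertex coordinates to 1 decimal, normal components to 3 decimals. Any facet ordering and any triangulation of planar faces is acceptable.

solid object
 facet normal -0.419 -0.902 0.105
  outer loop
   vertex 0.8 0.8 0.7
   vertex 2.5 0.5 4.9
   vertex 0.2 1.3 2.6
  endloop
 endfacet
 facet normal -0.667 0.169 0.726
  outer loop
   vertex 3.2 3.7 4.8
   vertex 0.2 1.3 2.6
   vertex 2.5 0.5 4.9
  endloop
 endfacet
 facet normal 0.662 -0.530 -0.530
  outer loop
   vertex 3.2 3.5 1.0
   vertex 4.8 4.7 1.8
   vertex 0.8 0.8 0.7
  endloop
 endfacet
 facet normal 0.683 -0.572 -0.454
  outer loop
   vertex 4.0 2.0 4.0
   vertex 0.8 0.8 0.7
   vertex 4.8 4.7 1.8
  endloop
 endfacet
 facet normal 0.584 -0.758 -0.290
  outer loop
   vertex 4.0 2.0 4.0
   vertex 2.5 0.5 4.9
   vertex 0.8 0.8 0.7
  endloop
 endfacet
 facet normal 0.848 0.161 0.506
  outer loop
   vertex 4.0 2.0 4.0
   vertex 4.8 4.7 1.8
   vertex 3.2 3.7 4.8
  endloop
 endfacet
 facet normal 0.585 -0.103 0.804
  outer loop
   vertex 4.0 2.0 4.0
   vertex 3.2 3.7 4.8
   vertex 2.5 0.5 4.9
  endloop
 endfacet
 facet normal -0.176 0.958 0.226
  outer loop
   vertex 1.4 4.1 1.7
   vertex 3.2 3.7 4.8
   vertex 4.8 4.7 1.8
  endloop
 endfacet
 facet normal -0.089 0.632 -0.770
  outer loop
   vertex 1.4 4.1 1.7
   vertex 4.8 4.7 1.8
   vertex 3.2 3.5 1.0
  endloop
 endfacet
 facet normal -0.735 0.472 0.488
  outer loop
   vertex 1.4 4.1 1.7
   vertex 0.2 1.3 2.6
   vertex 3.2 3.7 4.8
  endloop
 endfacet
 facet normal -0.895 0.270 -0.354
  outer loop
   vertex 1.4 4.1 1.7
   vertex 0.8 0.8 0.7
   vertex 0.2 1.3 2.6
  endloop
 endfacet
 facet normal -0.248 0.322 -0.914
  outer loop
   vertex 1.4 4.1 1.7
   vertex 3.2 3.5 1.0
   vertex 0.8 0.8 0.7
  endloop
 endfacet
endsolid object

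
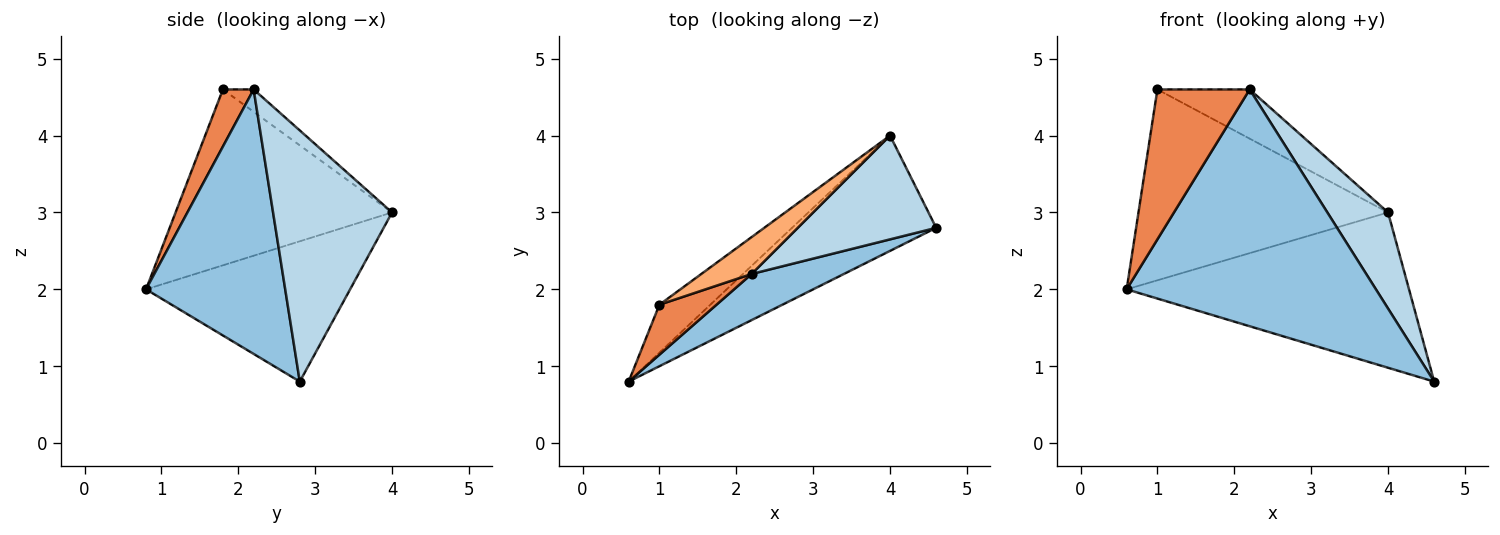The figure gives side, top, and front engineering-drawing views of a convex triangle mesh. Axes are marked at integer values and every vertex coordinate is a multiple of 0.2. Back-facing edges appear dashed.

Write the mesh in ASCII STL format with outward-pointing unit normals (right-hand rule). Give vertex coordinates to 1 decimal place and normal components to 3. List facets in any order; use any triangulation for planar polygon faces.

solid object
 facet normal -0.502 0.694 -0.516
  outer loop
   vertex 4.0 4.0 3.0
   vertex 4.6 2.8 0.8
   vertex 0.6 0.8 2.0
  endloop
 endfacet
 facet normal 0.481 -0.861 0.168
  outer loop
   vertex 2.2 2.2 4.6
   vertex 0.6 0.8 2.0
   vertex 4.6 2.8 0.8
  endloop
 endfacet
 facet normal 0.800 -0.408 0.441
  outer loop
   vertex 2.2 2.2 4.6
   vertex 4.6 2.8 0.8
   vertex 4.0 4.0 3.0
  endloop
 endfacet
 facet normal -0.644 0.742 -0.186
  outer loop
   vertex 1.0 1.8 4.6
   vertex 4.0 4.0 3.0
   vertex 0.6 0.8 2.0
  endloop
 endfacet
 facet normal 0.302 -0.905 0.302
  outer loop
   vertex 1.0 1.8 4.6
   vertex 0.6 0.8 2.0
   vertex 2.2 2.2 4.6
  endloop
 endfacet
 facet normal -0.258 0.773 0.580
  outer loop
   vertex 1.0 1.8 4.6
   vertex 2.2 2.2 4.6
   vertex 4.0 4.0 3.0
  endloop
 endfacet
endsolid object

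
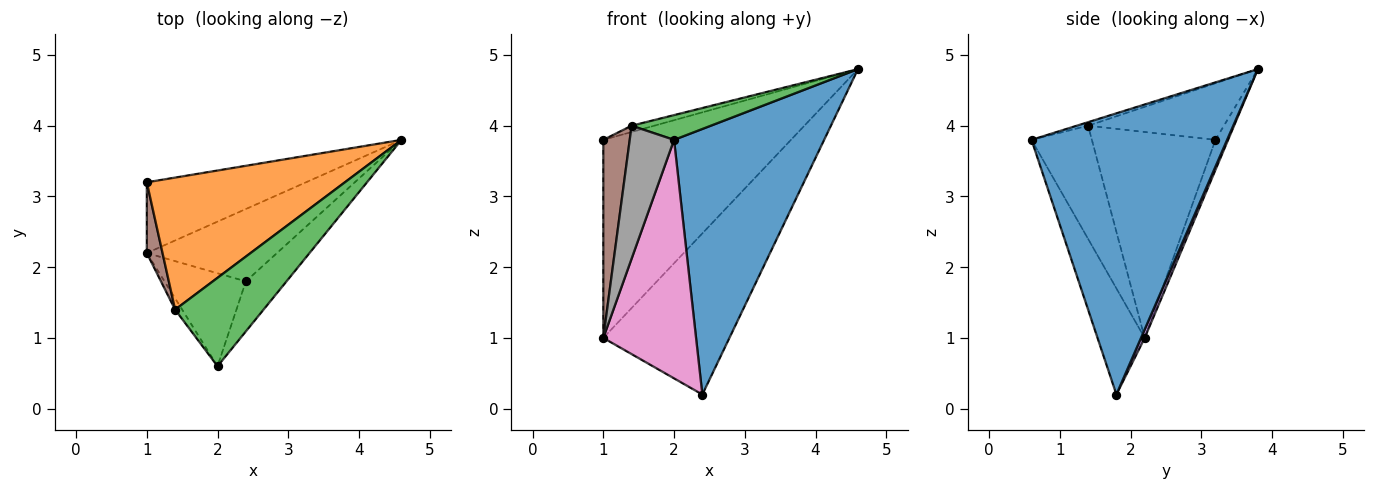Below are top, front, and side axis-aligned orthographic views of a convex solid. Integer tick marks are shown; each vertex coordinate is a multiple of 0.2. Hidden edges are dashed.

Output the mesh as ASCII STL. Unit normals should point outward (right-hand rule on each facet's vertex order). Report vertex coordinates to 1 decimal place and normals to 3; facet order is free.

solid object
 facet normal 0.788 -0.605 -0.114
  outer loop
   vertex 2.4 1.8 0.2
   vertex 4.6 3.8 4.8
   vertex 2.0 0.6 3.8
  endloop
 endfacet
 facet normal -0.274 0.046 0.961
  outer loop
   vertex 1.4 1.4 4.0
   vertex 4.6 3.8 4.8
   vertex 1.0 3.2 3.8
  endloop
 endfacet
 facet normal -0.038 -0.269 0.962
  outer loop
   vertex 1.4 1.4 4.0
   vertex 2.0 0.6 3.8
   vertex 4.6 3.8 4.8
  endloop
 endfacet
 facet normal -0.063 0.940 -0.336
  outer loop
   vertex 1.0 2.2 1.0
   vertex 1.0 3.2 3.8
   vertex 4.6 3.8 4.8
  endloop
 endfacet
 facet normal 0.027 0.912 -0.409
  outer loop
   vertex 1.0 2.2 1.0
   vertex 4.6 3.8 4.8
   vertex 2.4 1.8 0.2
  endloop
 endfacet
 facet normal -0.975 -0.208 0.074
  outer loop
   vertex 1.0 2.2 1.0
   vertex 1.4 1.4 4.0
   vertex 1.0 3.2 3.8
  endloop
 endfacet
 facet normal -0.428 -0.842 -0.328
  outer loop
   vertex 1.0 2.2 1.0
   vertex 2.4 1.8 0.2
   vertex 2.0 0.6 3.8
  endloop
 endfacet
 facet normal -0.805 -0.591 -0.050
  outer loop
   vertex 1.0 2.2 1.0
   vertex 2.0 0.6 3.8
   vertex 1.4 1.4 4.0
  endloop
 endfacet
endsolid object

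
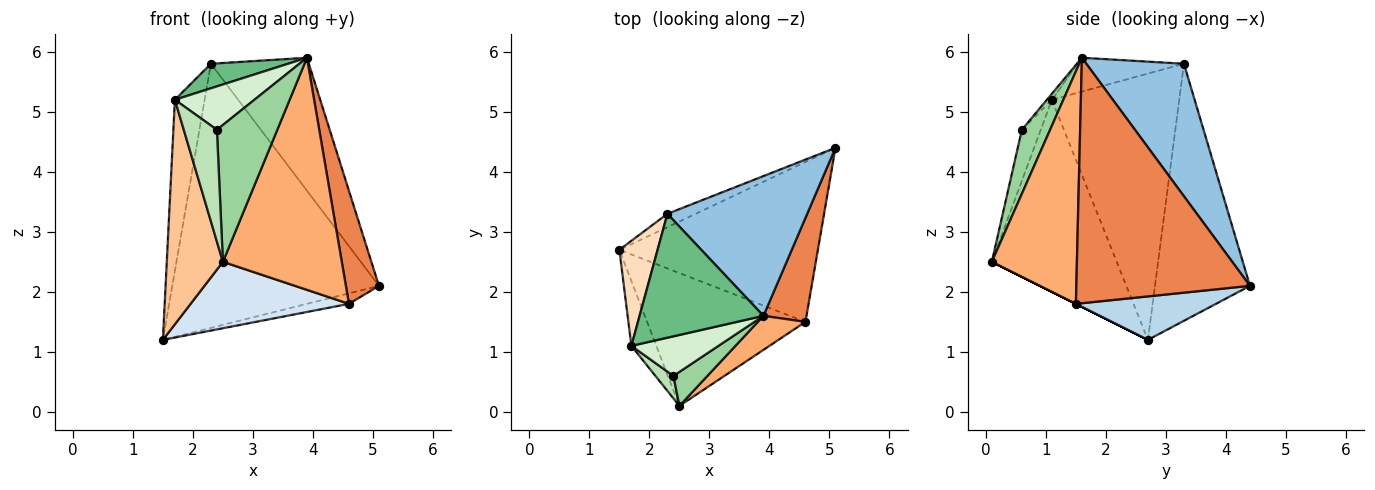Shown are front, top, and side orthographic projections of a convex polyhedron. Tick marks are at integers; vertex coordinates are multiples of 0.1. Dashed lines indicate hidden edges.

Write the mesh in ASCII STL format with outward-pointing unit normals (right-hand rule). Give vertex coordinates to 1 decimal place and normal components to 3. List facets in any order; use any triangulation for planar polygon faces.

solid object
 facet normal -0.417 0.908 -0.046
  outer loop
   vertex 2.3 3.3 5.8
   vertex 5.1 4.4 2.1
   vertex 1.5 2.7 1.2
  endloop
 endfacet
 facet normal 0.566 0.568 0.597
  outer loop
   vertex 2.3 3.3 5.8
   vertex 3.9 1.6 5.9
   vertex 5.1 4.4 2.1
  endloop
 endfacet
 facet normal 0.213 0.064 -0.975
  outer loop
   vertex 4.6 1.5 1.8
   vertex 1.5 2.7 1.2
   vertex 5.1 4.4 2.1
  endloop
 endfacet
 facet normal 0.000 -0.447 -0.894
  outer loop
   vertex 4.6 1.5 1.8
   vertex 2.5 0.1 2.5
   vertex 1.5 2.7 1.2
  endloop
 endfacet
 facet normal 0.968 -0.184 0.170
  outer loop
   vertex 4.6 1.5 1.8
   vertex 5.1 4.4 2.1
   vertex 3.9 1.6 5.9
  endloop
 endfacet
 facet normal 0.578 -0.808 0.118
  outer loop
   vertex 4.6 1.5 1.8
   vertex 3.9 1.6 5.9
   vertex 2.5 0.1 2.5
  endloop
 endfacet
 facet normal -0.906 -0.407 -0.118
  outer loop
   vertex 1.7 1.1 5.2
   vertex 1.5 2.7 1.2
   vertex 2.5 0.1 2.5
  endloop
 endfacet
 facet normal -0.964 0.225 0.138
  outer loop
   vertex 1.7 1.1 5.2
   vertex 2.3 3.3 5.8
   vertex 1.5 2.7 1.2
  endloop
 endfacet
 facet normal -0.259 -0.188 0.947
  outer loop
   vertex 1.7 1.1 5.2
   vertex 3.9 1.6 5.9
   vertex 2.3 3.3 5.8
  endloop
 endfacet
 facet normal 0.413 -0.884 0.220
  outer loop
   vertex 2.4 0.6 4.7
   vertex 2.5 0.1 2.5
   vertex 3.9 1.6 5.9
  endloop
 endfacet
 facet normal -0.488 -0.856 0.172
  outer loop
   vertex 2.4 0.6 4.7
   vertex 1.7 1.1 5.2
   vertex 2.5 0.1 2.5
  endloop
 endfacet
 facet normal -0.046 -0.738 0.673
  outer loop
   vertex 2.4 0.6 4.7
   vertex 3.9 1.6 5.9
   vertex 1.7 1.1 5.2
  endloop
 endfacet
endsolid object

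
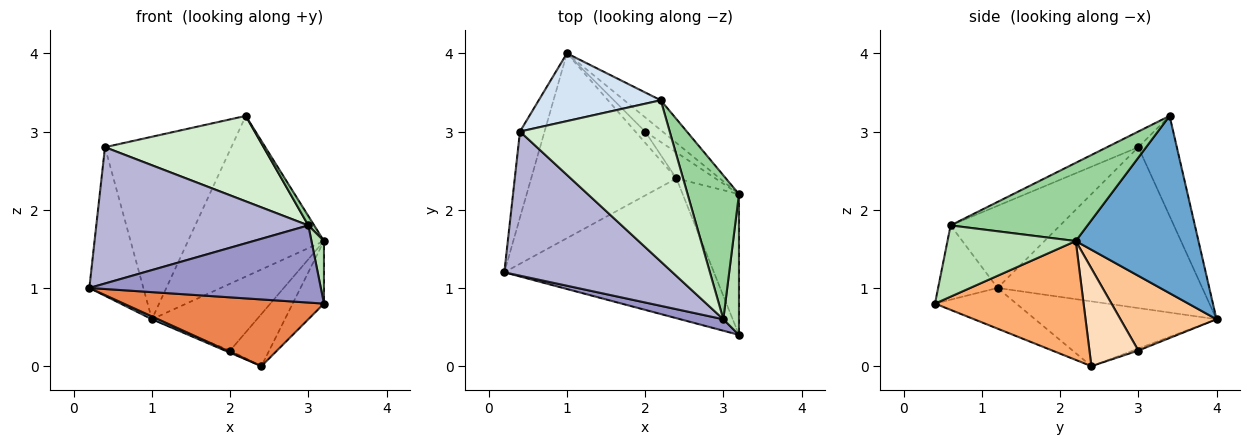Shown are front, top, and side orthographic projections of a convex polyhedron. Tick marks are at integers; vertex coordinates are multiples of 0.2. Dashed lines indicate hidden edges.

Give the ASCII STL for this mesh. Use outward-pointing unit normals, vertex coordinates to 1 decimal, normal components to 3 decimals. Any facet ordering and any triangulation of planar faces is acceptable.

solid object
 facet normal 0.664 0.735 -0.137
  outer loop
   vertex 2.2 3.4 3.2
   vertex 3.2 2.2 1.6
   vertex 1.0 4.0 0.6
  endloop
 endfacet
 facet normal -0.407 -0.014 -0.913
  outer loop
   vertex 2.4 2.4 0.0
   vertex 0.2 1.2 1.0
   vertex 1.0 4.0 0.6
  endloop
 endfacet
 facet normal -0.957 0.252 -0.146
  outer loop
   vertex 0.4 3.0 2.8
   vertex 1.0 4.0 0.6
   vertex 0.2 1.2 1.0
  endloop
 endfacet
 facet normal -0.275 0.901 0.335
  outer loop
   vertex 0.4 3.0 2.8
   vertex 2.2 3.4 3.2
   vertex 1.0 4.0 0.6
  endloop
 endfacet
 facet normal -0.172 -0.425 -0.889
  outer loop
   vertex 3.2 0.4 0.8
   vertex 0.2 1.2 1.0
   vertex 2.4 2.4 0.0
  endloop
 endfacet
 facet normal 0.888 0.187 -0.421
  outer loop
   vertex 3.2 0.4 0.8
   vertex 2.4 2.4 0.0
   vertex 3.2 2.2 1.6
  endloop
 endfacet
 facet normal 0.667 0.729 -0.155
  outer loop
   vertex 2.0 3.0 0.2
   vertex 1.0 4.0 0.6
   vertex 3.2 2.2 1.6
  endloop
 endfacet
 facet normal 0.745 0.596 -0.298
  outer loop
   vertex 2.0 3.0 0.2
   vertex 3.2 2.2 1.6
   vertex 2.4 2.4 0.0
  endloop
 endfacet
 facet normal -0.192 0.192 -0.962
  outer loop
   vertex 2.0 3.0 0.2
   vertex 2.4 2.4 0.0
   vertex 1.0 4.0 0.6
  endloop
 endfacet
 facet normal 0.835 -0.036 0.549
  outer loop
   vertex 3.0 0.6 1.8
   vertex 3.2 2.2 1.6
   vertex 2.2 3.4 3.2
  endloop
 endfacet
 facet normal 0.972 -0.095 0.213
  outer loop
   vertex 3.0 0.6 1.8
   vertex 3.2 0.4 0.8
   vertex 3.2 2.2 1.6
  endloop
 endfacet
 facet normal -0.092 -0.466 0.880
  outer loop
   vertex 3.0 0.6 1.8
   vertex 2.2 3.4 3.2
   vertex 0.4 3.0 2.8
  endloop
 endfacet
 facet normal -0.246 -0.959 0.143
  outer loop
   vertex 3.0 0.6 1.8
   vertex 0.2 1.2 1.0
   vertex 3.2 0.4 0.8
  endloop
 endfacet
 facet normal -0.334 -0.648 0.685
  outer loop
   vertex 3.0 0.6 1.8
   vertex 0.4 3.0 2.8
   vertex 0.2 1.2 1.0
  endloop
 endfacet
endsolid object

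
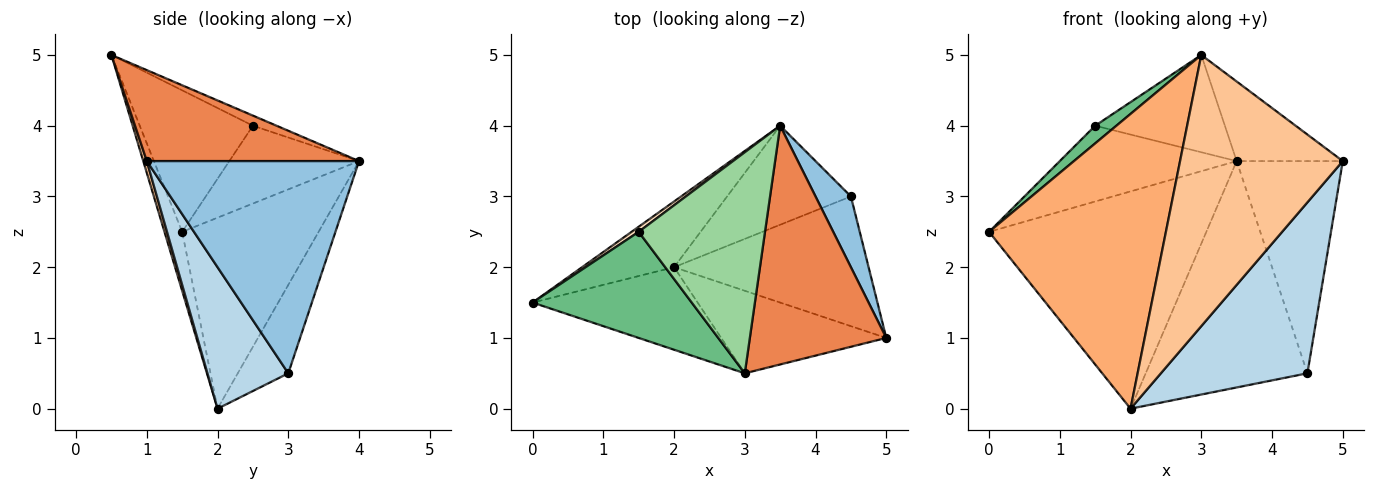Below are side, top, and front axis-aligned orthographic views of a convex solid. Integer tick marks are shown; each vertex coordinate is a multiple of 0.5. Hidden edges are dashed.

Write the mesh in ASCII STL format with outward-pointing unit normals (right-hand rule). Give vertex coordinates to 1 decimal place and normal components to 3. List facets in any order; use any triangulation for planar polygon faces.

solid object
 facet normal -0.515 0.820 -0.248
  outer loop
   vertex 2.0 2.0 0.0
   vertex 0.0 1.5 2.5
   vertex 3.5 4.0 3.5
  endloop
 endfacet
 facet normal 0.885 0.442 0.147
  outer loop
   vertex 4.5 3.0 0.5
   vertex 3.5 4.0 3.5
   vertex 5.0 1.0 3.5
  endloop
 endfacet
 facet normal 0.402 -0.729 -0.553
  outer loop
   vertex 4.5 3.0 0.5
   vertex 5.0 1.0 3.5
   vertex 2.0 2.0 0.0
  endloop
 endfacet
 facet normal -0.275 0.881 -0.385
  outer loop
   vertex 4.5 3.0 0.5
   vertex 2.0 2.0 0.0
   vertex 3.5 4.0 3.5
  endloop
 endfacet
 facet normal 0.535 0.267 0.802
  outer loop
   vertex 3.0 0.5 5.0
   vertex 5.0 1.0 3.5
   vertex 3.5 4.0 3.5
  endloop
 endfacet
 facet normal -0.096 -0.959 -0.268
  outer loop
   vertex 3.0 0.5 5.0
   vertex 0.0 1.5 2.5
   vertex 2.0 2.0 0.0
  endloop
 endfacet
 facet normal 0.021 -0.956 -0.291
  outer loop
   vertex 3.0 0.5 5.0
   vertex 2.0 2.0 0.0
   vertex 5.0 1.0 3.5
  endloop
 endfacet
 facet normal -0.591 0.805 0.054
  outer loop
   vertex 1.5 2.5 4.0
   vertex 3.5 4.0 3.5
   vertex 0.0 1.5 2.5
  endloop
 endfacet
 facet normal -0.659 -0.124 0.742
  outer loop
   vertex 1.5 2.5 4.0
   vertex 0.0 1.5 2.5
   vertex 3.0 0.5 5.0
  endloop
 endfacet
 facet normal -0.073 0.402 0.913
  outer loop
   vertex 1.5 2.5 4.0
   vertex 3.0 0.5 5.0
   vertex 3.5 4.0 3.5
  endloop
 endfacet
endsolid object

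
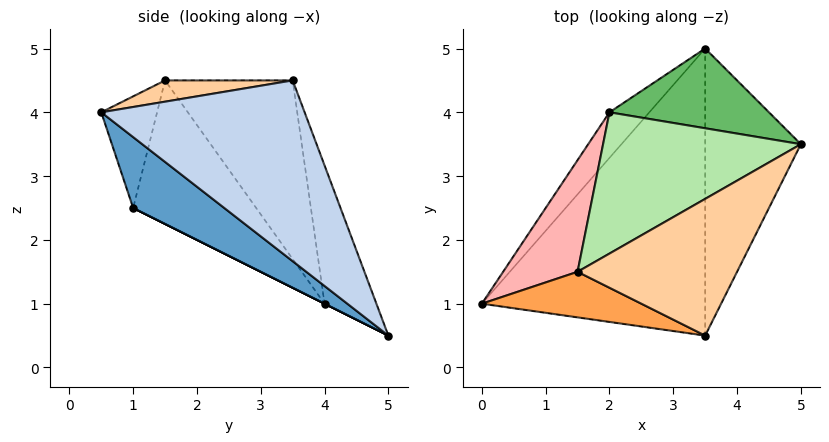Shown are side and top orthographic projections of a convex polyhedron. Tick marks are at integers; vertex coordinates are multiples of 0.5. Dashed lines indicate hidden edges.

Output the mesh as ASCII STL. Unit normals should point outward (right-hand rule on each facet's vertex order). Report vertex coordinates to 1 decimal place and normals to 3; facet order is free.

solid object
 facet normal 0.243 -0.596 -0.766
  outer loop
   vertex 3.5 5.0 0.5
   vertex 3.5 0.5 4.0
   vertex 0.0 1.0 2.5
  endloop
 endfacet
 facet normal 0.831 -0.342 -0.440
  outer loop
   vertex 3.5 5.0 0.5
   vertex 5.0 3.5 4.5
   vertex 3.5 0.5 4.0
  endloop
 endfacet
 facet normal -0.310 -0.841 0.443
  outer loop
   vertex 1.5 1.5 4.5
   vertex 0.0 1.0 2.5
   vertex 3.5 0.5 4.0
  endloop
 endfacet
 facet normal 0.129 -0.225 0.966
  outer loop
   vertex 1.5 1.5 4.5
   vertex 3.5 0.5 4.0
   vertex 5.0 3.5 4.5
  endloop
 endfacet
 facet normal -0.388 0.806 0.448
  outer loop
   vertex 2.0 4.0 1.0
   vertex 5.0 3.5 4.5
   vertex 3.5 5.0 0.5
  endloop
 endfacet
 facet normal -0.435 0.761 0.481
  outer loop
   vertex 2.0 4.0 1.0
   vertex 1.5 1.5 4.5
   vertex 5.0 3.5 4.5
  endloop
 endfacet
 facet normal 0.000 -0.447 -0.894
  outer loop
   vertex 2.0 4.0 1.0
   vertex 3.5 5.0 0.5
   vertex 0.0 1.0 2.5
  endloop
 endfacet
 facet normal -0.686 0.635 0.356
  outer loop
   vertex 2.0 4.0 1.0
   vertex 0.0 1.0 2.5
   vertex 1.5 1.5 4.5
  endloop
 endfacet
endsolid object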